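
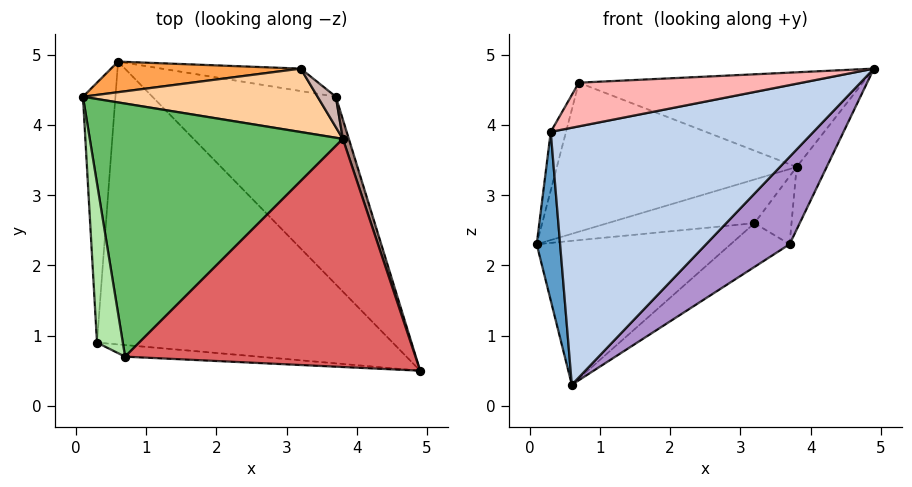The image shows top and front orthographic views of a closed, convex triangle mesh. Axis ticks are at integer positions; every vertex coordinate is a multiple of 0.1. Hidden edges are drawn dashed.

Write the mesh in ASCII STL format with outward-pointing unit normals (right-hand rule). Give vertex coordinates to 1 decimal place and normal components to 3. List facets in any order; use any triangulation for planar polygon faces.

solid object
 facet normal -0.942 -0.182 -0.281
  outer loop
   vertex 0.3 0.9 3.9
   vertex 0.1 4.4 2.3
   vertex 0.6 4.9 0.3
  endloop
 endfacet
 facet normal 0.086 -0.670 -0.737
  outer loop
   vertex 0.3 0.9 3.9
   vertex 0.6 4.9 0.3
   vertex 4.9 0.5 4.8
  endloop
 endfacet
 facet normal -0.145 0.968 0.206
  outer loop
   vertex 3.2 4.8 2.6
   vertex 0.6 4.9 0.3
   vertex 0.1 4.4 2.3
  endloop
 endfacet
 facet normal -0.151 0.561 0.814
  outer loop
   vertex 3.2 4.8 2.6
   vertex 0.1 4.4 2.3
   vertex 3.8 3.8 3.4
  endloop
 endfacet
 facet normal -0.171 0.500 0.849
  outer loop
   vertex 0.7 0.7 4.6
   vertex 3.8 3.8 3.4
   vertex 0.1 4.4 2.3
  endloop
 endfacet
 facet normal -0.827 0.194 0.528
  outer loop
   vertex 0.7 0.7 4.6
   vertex 0.1 4.4 2.3
   vertex 0.3 0.9 3.9
  endloop
 endfacet
 facet normal -0.026 0.383 0.923
  outer loop
   vertex 0.7 0.7 4.6
   vertex 4.9 0.5 4.8
   vertex 3.8 3.8 3.4
  endloop
 endfacet
 facet normal -0.034 -0.966 -0.257
  outer loop
   vertex 0.7 0.7 4.6
   vertex 0.3 0.9 3.9
   vertex 4.9 0.5 4.8
  endloop
 endfacet
 facet normal 0.459 -0.375 -0.805
  outer loop
   vertex 3.7 4.4 2.3
   vertex 4.9 0.5 4.8
   vertex 0.6 4.9 0.3
  endloop
 endfacet
 facet normal 0.401 0.815 -0.418
  outer loop
   vertex 3.7 4.4 2.3
   vertex 0.6 4.9 0.3
   vertex 3.2 4.8 2.6
  endloop
 endfacet
 facet normal 0.928 0.356 0.110
  outer loop
   vertex 3.7 4.4 2.3
   vertex 3.8 3.8 3.4
   vertex 4.9 0.5 4.8
  endloop
 endfacet
 facet normal 0.698 0.653 0.293
  outer loop
   vertex 3.7 4.4 2.3
   vertex 3.2 4.8 2.6
   vertex 3.8 3.8 3.4
  endloop
 endfacet
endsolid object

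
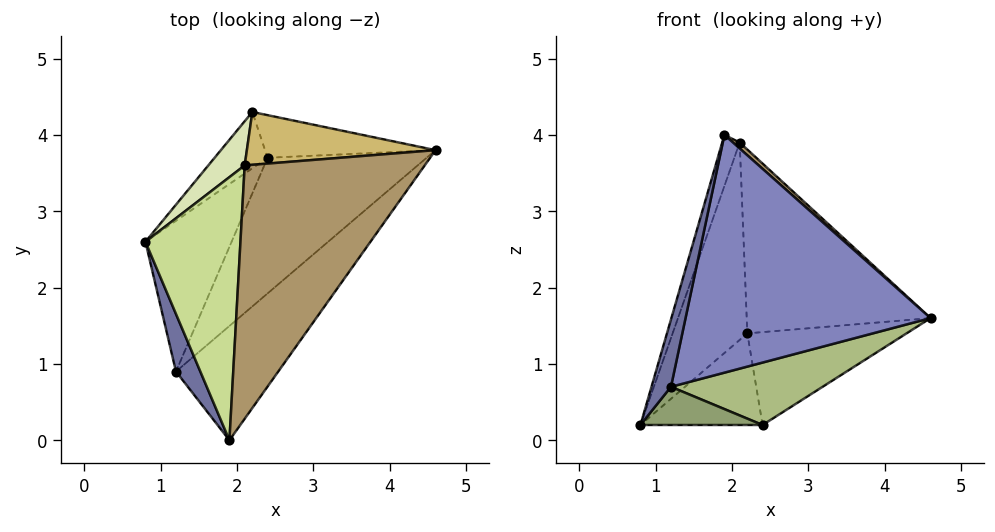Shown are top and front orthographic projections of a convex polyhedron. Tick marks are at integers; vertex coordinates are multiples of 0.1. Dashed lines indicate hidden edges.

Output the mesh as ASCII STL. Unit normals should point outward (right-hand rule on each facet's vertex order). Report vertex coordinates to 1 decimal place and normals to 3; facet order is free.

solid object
 facet normal -0.971 -0.182 0.156
  outer loop
   vertex 1.2 0.9 0.7
   vertex 1.9 0.0 4.0
   vertex 0.8 2.6 0.2
  endloop
 endfacet
 facet normal 0.662 -0.675 -0.325
  outer loop
   vertex 1.2 0.9 0.7
   vertex 4.6 3.8 1.6
   vertex 1.9 0.0 4.0
  endloop
 endfacet
 facet normal -0.505 0.735 -0.452
  outer loop
   vertex 2.4 3.7 0.2
   vertex 0.8 2.6 0.2
   vertex 2.2 4.3 1.4
  endloop
 endfacet
 facet normal 0.219 0.887 -0.407
  outer loop
   vertex 2.4 3.7 0.2
   vertex 2.2 4.3 1.4
   vertex 4.6 3.8 1.6
  endloop
 endfacet
 facet normal 0.166 -0.242 -0.956
  outer loop
   vertex 2.4 3.7 0.2
   vertex 1.2 0.9 0.7
   vertex 0.8 2.6 0.2
  endloop
 endfacet
 facet normal 0.513 -0.359 -0.780
  outer loop
   vertex 2.4 3.7 0.2
   vertex 4.6 3.8 1.6
   vertex 1.2 0.9 0.7
  endloop
 endfacet
 facet normal -0.947 0.061 0.316
  outer loop
   vertex 2.1 3.6 3.9
   vertex 0.8 2.6 0.2
   vertex 1.9 0.0 4.0
  endloop
 endfacet
 facet normal -0.808 0.575 0.129
  outer loop
   vertex 2.1 3.6 3.9
   vertex 2.2 4.3 1.4
   vertex 0.8 2.6 0.2
  endloop
 endfacet
 facet normal 0.678 -0.017 0.735
  outer loop
   vertex 2.1 3.6 3.9
   vertex 1.9 0.0 4.0
   vertex 4.6 3.8 1.6
  endloop
 endfacet
 facet normal 0.174 0.946 0.272
  outer loop
   vertex 2.1 3.6 3.9
   vertex 4.6 3.8 1.6
   vertex 2.2 4.3 1.4
  endloop
 endfacet
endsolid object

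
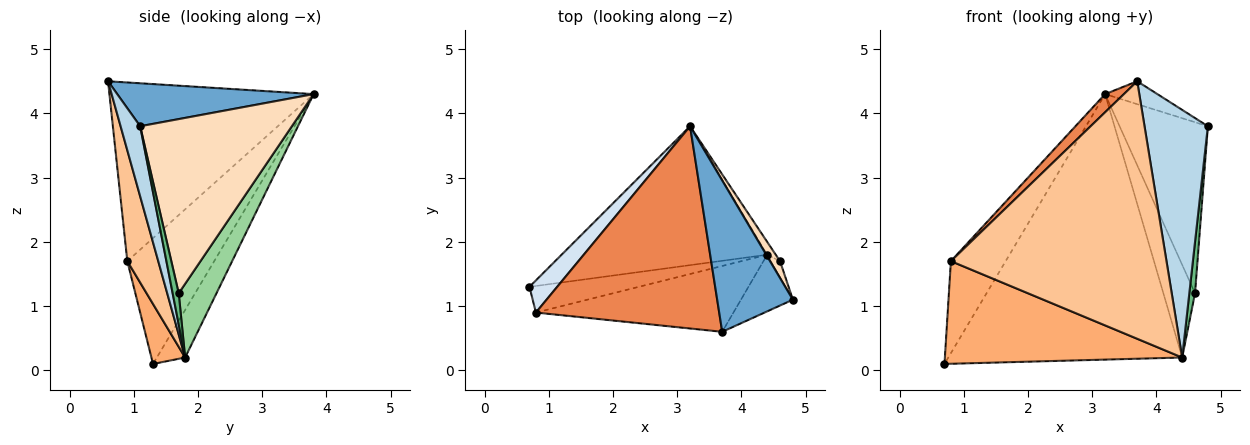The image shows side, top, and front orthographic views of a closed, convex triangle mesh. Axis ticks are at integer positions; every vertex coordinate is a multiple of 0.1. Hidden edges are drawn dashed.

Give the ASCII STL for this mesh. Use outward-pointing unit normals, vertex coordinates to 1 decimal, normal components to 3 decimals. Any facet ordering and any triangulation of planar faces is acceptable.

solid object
 facet normal 0.489 0.130 0.862
  outer loop
   vertex 3.7 0.6 4.5
   vertex 4.8 1.1 3.8
   vertex 3.2 3.8 4.3
  endloop
 endfacet
 facet normal -0.107 0.881 -0.461
  outer loop
   vertex 4.4 1.8 0.2
   vertex 0.7 1.3 0.1
   vertex 3.2 3.8 4.3
  endloop
 endfacet
 facet normal 0.288 -0.933 -0.214
  outer loop
   vertex 4.4 1.8 0.2
   vertex 4.8 1.1 3.8
   vertex 3.7 0.6 4.5
  endloop
 endfacet
 facet normal -0.832 0.524 0.183
  outer loop
   vertex 0.8 0.9 1.7
   vertex 3.2 3.8 4.3
   vertex 0.7 1.3 0.1
  endloop
 endfacet
 facet normal -0.697 -0.064 0.715
  outer loop
   vertex 0.8 0.9 1.7
   vertex 3.7 0.6 4.5
   vertex 3.2 3.8 4.3
  endloop
 endfacet
 facet normal 0.136 -0.959 -0.248
  outer loop
   vertex 0.8 0.9 1.7
   vertex 0.7 1.3 0.1
   vertex 4.4 1.8 0.2
  endloop
 endfacet
 facet normal 0.138 -0.960 -0.245
  outer loop
   vertex 0.8 0.9 1.7
   vertex 4.4 1.8 0.2
   vertex 3.7 0.6 4.5
  endloop
 endfacet
 facet normal 0.863 0.502 0.050
  outer loop
   vertex 4.6 1.7 1.2
   vertex 3.2 3.8 4.3
   vertex 4.8 1.1 3.8
  endloop
 endfacet
 facet normal 0.712 -0.670 -0.209
  outer loop
   vertex 4.6 1.7 1.2
   vertex 4.8 1.1 3.8
   vertex 4.4 1.8 0.2
  endloop
 endfacet
 facet normal 0.763 0.640 -0.089
  outer loop
   vertex 4.6 1.7 1.2
   vertex 4.4 1.8 0.2
   vertex 3.2 3.8 4.3
  endloop
 endfacet
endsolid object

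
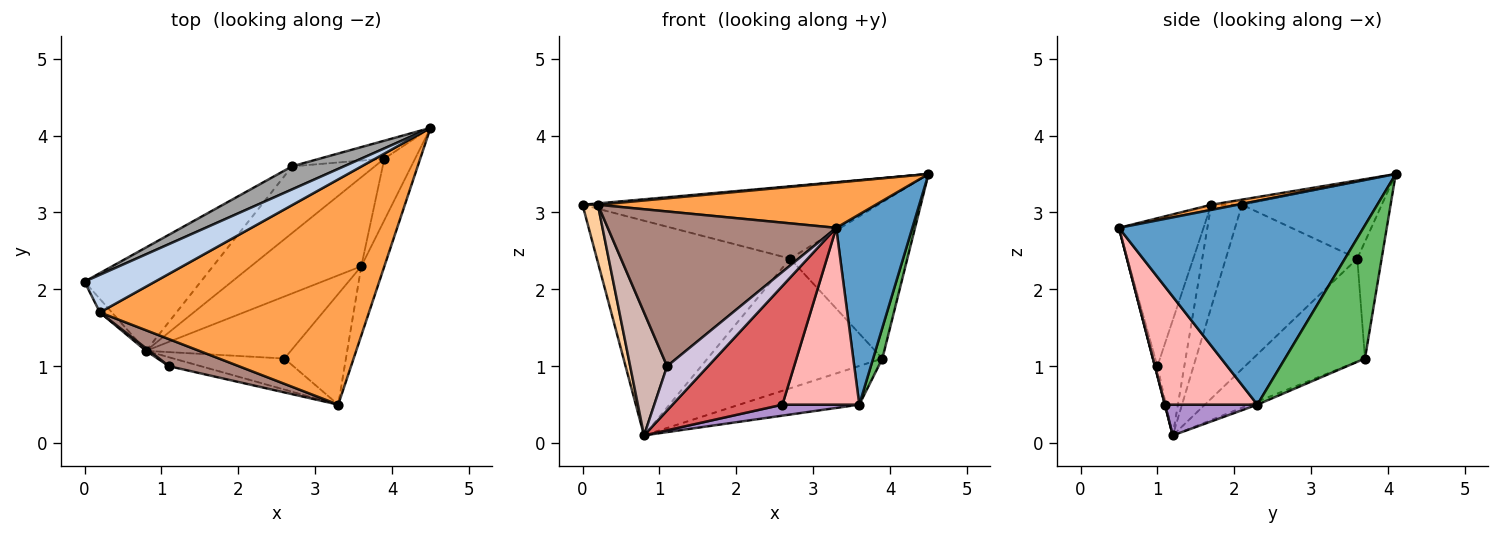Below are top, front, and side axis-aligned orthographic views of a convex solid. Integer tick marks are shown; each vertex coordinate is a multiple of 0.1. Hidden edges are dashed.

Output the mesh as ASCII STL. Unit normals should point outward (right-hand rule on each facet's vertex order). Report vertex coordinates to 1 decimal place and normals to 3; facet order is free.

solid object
 facet normal 0.949 -0.296 -0.107
  outer loop
   vertex 3.6 2.3 0.5
   vertex 4.5 4.1 3.5
   vertex 3.3 0.5 2.8
  endloop
 endfacet
 facet normal -0.072 -0.036 0.997
  outer loop
   vertex 0.2 1.7 3.1
   vertex 4.5 4.1 3.5
   vertex 0.0 2.1 3.1
  endloop
 endfacet
 facet normal 0.019 -0.197 0.980
  outer loop
   vertex 0.2 1.7 3.1
   vertex 3.3 0.5 2.8
   vertex 4.5 4.1 3.5
  endloop
 endfacet
 facet normal -0.890 -0.445 -0.104
  outer loop
   vertex 0.2 1.7 3.1
   vertex 0.0 2.1 3.1
   vertex 0.8 1.2 0.1
  endloop
 endfacet
 facet normal 0.968 -0.112 -0.223
  outer loop
   vertex 3.9 3.7 1.1
   vertex 4.5 4.1 3.5
   vertex 3.6 2.3 0.5
  endloop
 endfacet
 facet normal -0.026 0.398 -0.917
  outer loop
   vertex 3.9 3.7 1.1
   vertex 3.6 2.3 0.5
   vertex 0.8 1.2 0.1
  endloop
 endfacet
 facet normal 0.003 -0.967 -0.253
  outer loop
   vertex 2.6 1.1 0.5
   vertex 3.3 0.5 2.8
   vertex 0.8 1.2 0.1
  endloop
 endfacet
 facet normal 0.713 -0.594 -0.372
  outer loop
   vertex 2.6 1.1 0.5
   vertex 3.6 2.3 0.5
   vertex 3.3 0.5 2.8
  endloop
 endfacet
 facet normal 0.205 -0.171 -0.964
  outer loop
   vertex 2.6 1.1 0.5
   vertex 0.8 1.2 0.1
   vertex 3.6 2.3 0.5
  endloop
 endfacet
 facet normal -0.061 -0.978 -0.197
  outer loop
   vertex 1.1 1.0 1.0
   vertex 0.8 1.2 0.1
   vertex 3.3 0.5 2.8
  endloop
 endfacet
 facet normal -0.343 -0.925 0.162
  outer loop
   vertex 1.1 1.0 1.0
   vertex 3.3 0.5 2.8
   vertex 0.2 1.7 3.1
  endloop
 endfacet
 facet normal -0.589 -0.808 0.017
  outer loop
   vertex 1.1 1.0 1.0
   vertex 0.2 1.7 3.1
   vertex 0.8 1.2 0.1
  endloop
 endfacet
 facet normal -0.523 0.768 -0.370
  outer loop
   vertex 2.7 3.6 2.4
   vertex 0.8 1.2 0.1
   vertex 0.0 2.1 3.1
  endloop
 endfacet
 facet normal -0.495 0.773 -0.397
  outer loop
   vertex 2.7 3.6 2.4
   vertex 3.9 3.7 1.1
   vertex 0.8 1.2 0.1
  endloop
 endfacet
 facet normal -0.411 0.869 0.277
  outer loop
   vertex 2.7 3.6 2.4
   vertex 0.0 2.1 3.1
   vertex 4.5 4.1 3.5
  endloop
 endfacet
 facet normal -0.202 0.973 -0.112
  outer loop
   vertex 2.7 3.6 2.4
   vertex 4.5 4.1 3.5
   vertex 3.9 3.7 1.1
  endloop
 endfacet
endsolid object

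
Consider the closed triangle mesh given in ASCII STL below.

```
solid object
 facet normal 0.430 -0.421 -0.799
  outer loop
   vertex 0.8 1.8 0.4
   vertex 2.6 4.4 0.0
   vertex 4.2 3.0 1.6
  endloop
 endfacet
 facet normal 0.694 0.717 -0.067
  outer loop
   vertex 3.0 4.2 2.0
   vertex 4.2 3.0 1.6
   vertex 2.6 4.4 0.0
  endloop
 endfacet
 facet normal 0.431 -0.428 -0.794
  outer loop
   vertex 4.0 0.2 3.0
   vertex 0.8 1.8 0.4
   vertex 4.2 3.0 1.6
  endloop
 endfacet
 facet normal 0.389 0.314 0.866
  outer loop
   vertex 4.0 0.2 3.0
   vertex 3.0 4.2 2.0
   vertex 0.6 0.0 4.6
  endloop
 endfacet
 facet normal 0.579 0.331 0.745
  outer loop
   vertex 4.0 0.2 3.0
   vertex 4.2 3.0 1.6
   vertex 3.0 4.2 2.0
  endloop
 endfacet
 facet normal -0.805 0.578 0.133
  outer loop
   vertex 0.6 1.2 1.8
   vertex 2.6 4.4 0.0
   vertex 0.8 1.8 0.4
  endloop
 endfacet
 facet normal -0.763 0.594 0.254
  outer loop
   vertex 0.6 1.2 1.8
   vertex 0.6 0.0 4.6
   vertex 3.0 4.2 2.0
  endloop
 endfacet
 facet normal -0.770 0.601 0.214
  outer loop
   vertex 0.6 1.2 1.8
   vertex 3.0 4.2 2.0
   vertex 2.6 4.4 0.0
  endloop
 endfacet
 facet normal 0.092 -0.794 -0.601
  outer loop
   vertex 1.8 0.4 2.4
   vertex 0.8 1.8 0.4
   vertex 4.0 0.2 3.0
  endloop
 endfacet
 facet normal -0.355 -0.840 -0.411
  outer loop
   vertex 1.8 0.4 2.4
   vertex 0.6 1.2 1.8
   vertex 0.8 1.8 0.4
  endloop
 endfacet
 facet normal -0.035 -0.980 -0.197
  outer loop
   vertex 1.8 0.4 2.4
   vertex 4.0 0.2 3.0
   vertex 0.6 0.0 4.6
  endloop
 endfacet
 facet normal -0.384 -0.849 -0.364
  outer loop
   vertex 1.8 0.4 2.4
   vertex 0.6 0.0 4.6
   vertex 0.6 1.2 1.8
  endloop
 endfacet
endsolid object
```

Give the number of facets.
12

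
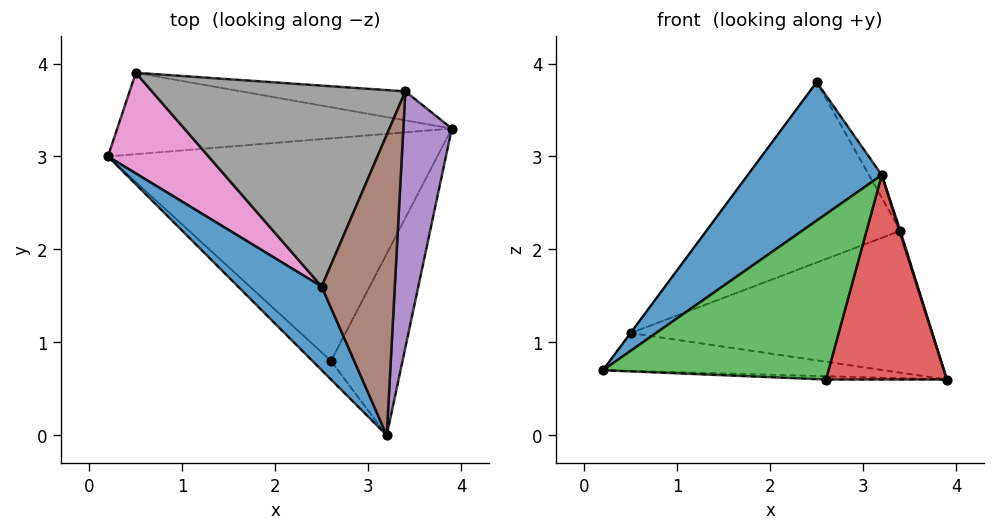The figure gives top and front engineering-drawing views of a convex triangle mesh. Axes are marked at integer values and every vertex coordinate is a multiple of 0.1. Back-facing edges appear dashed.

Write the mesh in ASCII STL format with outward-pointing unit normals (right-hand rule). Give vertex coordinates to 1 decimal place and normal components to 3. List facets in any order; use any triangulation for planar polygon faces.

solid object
 facet normal -0.773 -0.543 0.328
  outer loop
   vertex 2.5 1.6 3.8
   vertex 0.2 3.0 0.7
   vertex 3.2 0.0 2.8
  endloop
 endfacet
 facet normal -0.028 0.015 -0.999
  outer loop
   vertex 2.6 0.8 0.6
   vertex 0.2 3.0 0.7
   vertex 3.9 3.3 0.6
  endloop
 endfacet
 facet normal -0.675 -0.733 -0.082
  outer loop
   vertex 2.6 0.8 0.6
   vertex 3.2 0.0 2.8
   vertex 0.2 3.0 0.7
  endloop
 endfacet
 facet normal 0.821 -0.427 -0.379
  outer loop
   vertex 2.6 0.8 0.6
   vertex 3.9 3.3 0.6
   vertex 3.2 0.0 2.8
  endloop
 endfacet
 facet normal 0.954 -0.003 0.299
  outer loop
   vertex 3.4 3.7 2.2
   vertex 3.2 0.0 2.8
   vertex 3.9 3.3 0.6
  endloop
 endfacet
 facet normal 0.848 0.040 0.529
  outer loop
   vertex 3.4 3.7 2.2
   vertex 2.5 1.6 3.8
   vertex 3.2 0.0 2.8
  endloop
 endfacet
 facet normal -0.803 0.002 0.597
  outer loop
   vertex 0.5 3.9 1.1
   vertex 0.2 3.0 0.7
   vertex 2.5 1.6 3.8
  endloop
 endfacet
 facet normal -0.230 0.650 0.724
  outer loop
   vertex 0.5 3.9 1.1
   vertex 2.5 1.6 3.8
   vertex 3.4 3.7 2.2
  endloop
 endfacet
 facet normal -0.059 0.422 -0.905
  outer loop
   vertex 0.5 3.9 1.1
   vertex 3.9 3.3 0.6
   vertex 0.2 3.0 0.7
  endloop
 endfacet
 facet normal 0.142 0.970 -0.198
  outer loop
   vertex 0.5 3.9 1.1
   vertex 3.4 3.7 2.2
   vertex 3.9 3.3 0.6
  endloop
 endfacet
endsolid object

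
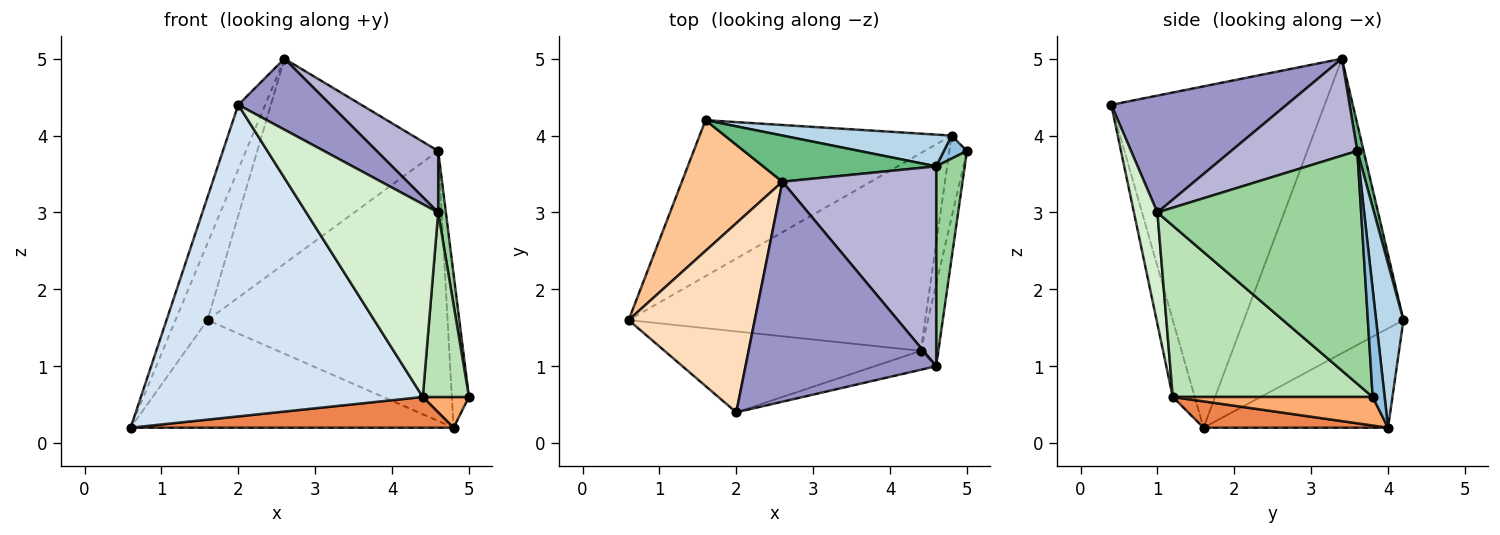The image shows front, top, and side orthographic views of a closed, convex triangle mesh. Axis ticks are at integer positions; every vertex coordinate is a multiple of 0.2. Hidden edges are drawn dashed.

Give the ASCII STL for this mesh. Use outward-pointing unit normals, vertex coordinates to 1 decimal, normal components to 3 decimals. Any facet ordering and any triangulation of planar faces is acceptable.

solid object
 facet normal -0.309 0.540 -0.783
  outer loop
   vertex 4.8 4.0 0.2
   vertex 0.6 1.6 0.2
   vertex 1.6 4.2 1.6
  endloop
 endfacet
 facet normal 0.569 0.813 0.122
  outer loop
   vertex 4.8 4.0 0.2
   vertex 4.6 3.6 3.8
   vertex 5.0 3.8 0.6
  endloop
 endfacet
 facet normal 0.112 0.987 0.116
  outer loop
   vertex 4.8 4.0 0.2
   vertex 1.6 4.2 1.6
   vertex 4.6 3.6 3.8
  endloop
 endfacet
 facet normal -0.075 -0.965 -0.251
  outer loop
   vertex 4.4 1.2 0.6
   vertex 2.0 0.4 4.4
   vertex 0.6 1.6 0.2
  endloop
 endfacet
 facet normal 0.087 -0.153 -0.984
  outer loop
   vertex 4.4 1.2 0.6
   vertex 0.6 1.6 0.2
   vertex 4.8 4.0 0.2
  endloop
 endfacet
 facet normal 0.836 -0.193 -0.514
  outer loop
   vertex 4.4 1.2 0.6
   vertex 4.8 4.0 0.2
   vertex 5.0 3.8 0.6
  endloop
 endfacet
 facet normal -0.930 0.187 0.317
  outer loop
   vertex 2.6 3.4 5.0
   vertex 1.6 4.2 1.6
   vertex 0.6 1.6 0.2
  endloop
 endfacet
 facet normal -0.932 0.117 0.344
  outer loop
   vertex 2.6 3.4 5.0
   vertex 0.6 1.6 0.2
   vertex 2.0 0.4 4.4
  endloop
 endfacet
 facet normal 0.034 0.975 0.219
  outer loop
   vertex 2.6 3.4 5.0
   vertex 4.6 3.6 3.8
   vertex 1.6 4.2 1.6
  endloop
 endfacet
 facet normal 0.992 -0.037 0.122
  outer loop
   vertex 4.6 1.0 3.0
   vertex 5.0 3.8 0.6
   vertex 4.6 3.6 3.8
  endloop
 endfacet
 facet normal 0.970 -0.224 -0.099
  outer loop
   vertex 4.6 1.0 3.0
   vertex 4.4 1.2 0.6
   vertex 5.0 3.8 0.6
  endloop
 endfacet
 facet normal 0.174 -0.980 -0.096
  outer loop
   vertex 4.6 1.0 3.0
   vertex 2.0 0.4 4.4
   vertex 4.4 1.2 0.6
  endloop
 endfacet
 facet normal 0.504 -0.265 0.822
  outer loop
   vertex 4.6 1.0 3.0
   vertex 2.6 3.4 5.0
   vertex 2.0 0.4 4.4
  endloop
 endfacet
 facet normal 0.516 -0.252 0.819
  outer loop
   vertex 4.6 1.0 3.0
   vertex 4.6 3.6 3.8
   vertex 2.6 3.4 5.0
  endloop
 endfacet
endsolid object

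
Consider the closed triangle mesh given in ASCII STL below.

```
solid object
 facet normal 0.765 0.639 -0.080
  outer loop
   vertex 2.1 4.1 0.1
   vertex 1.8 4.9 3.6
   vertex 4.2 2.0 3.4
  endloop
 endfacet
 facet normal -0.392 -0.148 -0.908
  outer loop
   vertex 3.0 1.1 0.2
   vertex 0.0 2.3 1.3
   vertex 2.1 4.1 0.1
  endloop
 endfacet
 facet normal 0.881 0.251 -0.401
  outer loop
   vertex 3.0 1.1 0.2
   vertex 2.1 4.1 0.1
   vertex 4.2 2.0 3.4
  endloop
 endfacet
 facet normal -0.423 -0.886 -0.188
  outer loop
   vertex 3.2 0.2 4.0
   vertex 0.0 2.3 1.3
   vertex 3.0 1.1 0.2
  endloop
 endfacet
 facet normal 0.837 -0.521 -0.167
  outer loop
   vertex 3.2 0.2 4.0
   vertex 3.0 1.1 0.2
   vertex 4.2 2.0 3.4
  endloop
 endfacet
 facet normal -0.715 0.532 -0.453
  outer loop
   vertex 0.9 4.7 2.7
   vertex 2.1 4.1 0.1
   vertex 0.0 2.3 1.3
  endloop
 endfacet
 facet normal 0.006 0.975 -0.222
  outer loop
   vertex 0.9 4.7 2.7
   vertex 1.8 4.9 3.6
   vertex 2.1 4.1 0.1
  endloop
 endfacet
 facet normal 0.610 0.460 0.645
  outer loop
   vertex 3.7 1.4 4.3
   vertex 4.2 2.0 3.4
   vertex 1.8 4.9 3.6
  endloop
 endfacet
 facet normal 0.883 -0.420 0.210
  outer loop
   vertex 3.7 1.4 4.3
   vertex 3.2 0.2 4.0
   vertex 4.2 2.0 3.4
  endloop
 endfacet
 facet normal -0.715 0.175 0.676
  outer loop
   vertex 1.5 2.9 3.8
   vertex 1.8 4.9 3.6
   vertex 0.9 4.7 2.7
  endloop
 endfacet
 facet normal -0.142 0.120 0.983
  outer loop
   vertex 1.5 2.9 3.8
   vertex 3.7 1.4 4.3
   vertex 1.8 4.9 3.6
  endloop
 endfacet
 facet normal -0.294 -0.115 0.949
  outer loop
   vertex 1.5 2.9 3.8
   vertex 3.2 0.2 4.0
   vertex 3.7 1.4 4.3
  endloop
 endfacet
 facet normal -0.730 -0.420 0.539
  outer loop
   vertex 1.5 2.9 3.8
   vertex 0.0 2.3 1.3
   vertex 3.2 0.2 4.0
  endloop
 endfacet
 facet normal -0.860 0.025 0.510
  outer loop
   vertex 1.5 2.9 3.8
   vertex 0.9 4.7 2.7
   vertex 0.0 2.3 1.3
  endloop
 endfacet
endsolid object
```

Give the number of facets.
14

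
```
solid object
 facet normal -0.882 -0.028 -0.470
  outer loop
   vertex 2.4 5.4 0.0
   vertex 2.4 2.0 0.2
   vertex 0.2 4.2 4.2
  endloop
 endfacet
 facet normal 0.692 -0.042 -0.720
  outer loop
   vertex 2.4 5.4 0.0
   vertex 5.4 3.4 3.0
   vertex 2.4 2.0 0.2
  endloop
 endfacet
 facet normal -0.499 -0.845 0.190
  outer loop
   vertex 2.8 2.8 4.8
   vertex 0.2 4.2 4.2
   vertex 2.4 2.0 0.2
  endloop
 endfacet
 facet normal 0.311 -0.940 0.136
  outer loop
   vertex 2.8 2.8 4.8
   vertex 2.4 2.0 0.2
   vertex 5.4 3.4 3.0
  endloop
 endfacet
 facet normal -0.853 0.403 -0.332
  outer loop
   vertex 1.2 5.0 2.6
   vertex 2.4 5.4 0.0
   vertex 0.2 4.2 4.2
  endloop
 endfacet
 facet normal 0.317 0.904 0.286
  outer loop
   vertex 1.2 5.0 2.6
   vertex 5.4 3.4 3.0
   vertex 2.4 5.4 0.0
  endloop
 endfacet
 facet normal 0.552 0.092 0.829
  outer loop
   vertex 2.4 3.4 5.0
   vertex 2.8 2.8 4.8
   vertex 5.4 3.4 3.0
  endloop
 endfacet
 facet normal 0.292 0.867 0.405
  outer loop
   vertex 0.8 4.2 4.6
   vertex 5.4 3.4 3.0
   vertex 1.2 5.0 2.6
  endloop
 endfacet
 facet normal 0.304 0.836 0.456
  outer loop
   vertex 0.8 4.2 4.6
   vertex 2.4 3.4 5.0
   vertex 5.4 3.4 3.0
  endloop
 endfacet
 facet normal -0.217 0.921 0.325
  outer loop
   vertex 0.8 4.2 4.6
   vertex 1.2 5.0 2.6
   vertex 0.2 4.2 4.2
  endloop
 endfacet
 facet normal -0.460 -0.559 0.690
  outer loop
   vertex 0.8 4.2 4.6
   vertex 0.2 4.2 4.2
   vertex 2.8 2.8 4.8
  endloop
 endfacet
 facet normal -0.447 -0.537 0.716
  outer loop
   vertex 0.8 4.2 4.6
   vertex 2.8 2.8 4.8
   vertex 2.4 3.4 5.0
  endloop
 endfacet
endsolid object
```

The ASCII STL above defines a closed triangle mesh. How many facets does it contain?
12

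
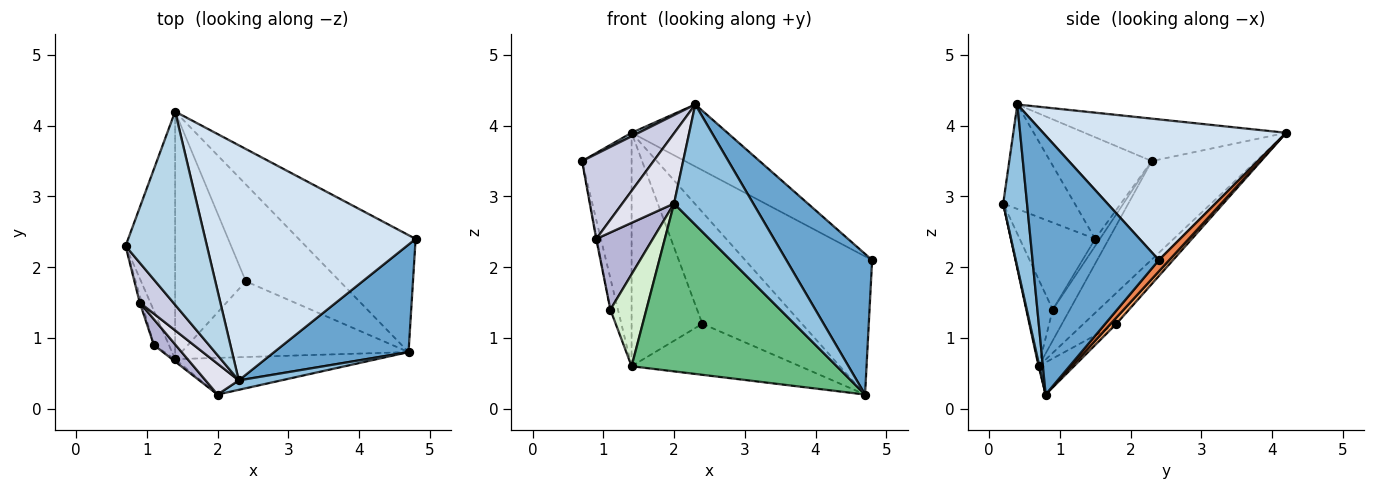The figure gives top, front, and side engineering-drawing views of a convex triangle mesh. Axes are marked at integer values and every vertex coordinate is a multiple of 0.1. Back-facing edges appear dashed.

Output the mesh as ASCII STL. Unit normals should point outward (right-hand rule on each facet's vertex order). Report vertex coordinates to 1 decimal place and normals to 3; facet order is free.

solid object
 facet normal 0.760 -0.516 0.395
  outer loop
   vertex 2.3 0.4 4.3
   vertex 4.7 0.8 0.2
   vertex 4.8 2.4 2.1
  endloop
 endfacet
 facet normal 0.287 -0.955 0.075
  outer loop
   vertex 2.3 0.4 4.3
   vertex 2.0 0.2 2.9
   vertex 4.7 0.8 0.2
  endloop
 endfacet
 facet normal -0.463 -0.016 0.886
  outer loop
   vertex 1.4 4.2 3.9
   vertex 0.7 2.3 3.5
   vertex 2.3 0.4 4.3
  endloop
 endfacet
 facet normal 0.543 0.214 0.812
  outer loop
   vertex 1.4 4.2 3.9
   vertex 2.3 0.4 4.3
   vertex 4.8 2.4 2.1
  endloop
 endfacet
 facet normal 0.062 0.762 -0.645
  outer loop
   vertex 1.4 4.2 3.9
   vertex 4.8 2.4 2.1
   vertex 4.7 0.8 0.2
  endloop
 endfacet
 facet normal 0.043 0.755 -0.655
  outer loop
   vertex 1.4 4.2 3.9
   vertex 4.7 0.8 0.2
   vertex 2.4 1.8 1.2
  endloop
 endfacet
 facet normal -0.823 0.390 -0.414
  outer loop
   vertex 1.4 0.7 0.6
   vertex 0.7 2.3 3.5
   vertex 1.4 4.2 3.9
  endloop
 endfacet
 facet normal -0.303 0.654 -0.693
  outer loop
   vertex 1.4 0.7 0.6
   vertex 1.4 4.2 3.9
   vertex 2.4 1.8 1.2
  endloop
 endfacet
 facet normal 0.004 -0.977 -0.213
  outer loop
   vertex 1.4 0.7 0.6
   vertex 4.7 0.8 0.2
   vertex 2.0 0.2 2.9
  endloop
 endfacet
 facet normal -0.117 0.555 -0.823
  outer loop
   vertex 1.4 0.7 0.6
   vertex 2.4 1.8 1.2
   vertex 4.7 0.8 0.2
  endloop
 endfacet
 facet normal -0.836 0.370 -0.406
  outer loop
   vertex 1.1 0.9 1.4
   vertex 0.7 2.3 3.5
   vertex 1.4 0.7 0.6
  endloop
 endfacet
 facet normal -0.592 -0.806 -0.021
  outer loop
   vertex 1.1 0.9 1.4
   vertex 1.4 0.7 0.6
   vertex 2.0 0.2 2.9
  endloop
 endfacet
 facet normal -0.953 0.136 -0.272
  outer loop
   vertex 0.9 1.5 2.4
   vertex 0.7 2.3 3.5
   vertex 1.1 0.9 1.4
  endloop
 endfacet
 facet normal -0.784 -0.588 0.196
  outer loop
   vertex 0.9 1.5 2.4
   vertex 1.1 0.9 1.4
   vertex 2.0 0.2 2.9
  endloop
 endfacet
 facet normal -0.790 -0.555 0.260
  outer loop
   vertex 0.9 1.5 2.4
   vertex 2.3 0.4 4.3
   vertex 0.7 2.3 3.5
  endloop
 endfacet
 facet normal -0.784 -0.568 0.249
  outer loop
   vertex 0.9 1.5 2.4
   vertex 2.0 0.2 2.9
   vertex 2.3 0.4 4.3
  endloop
 endfacet
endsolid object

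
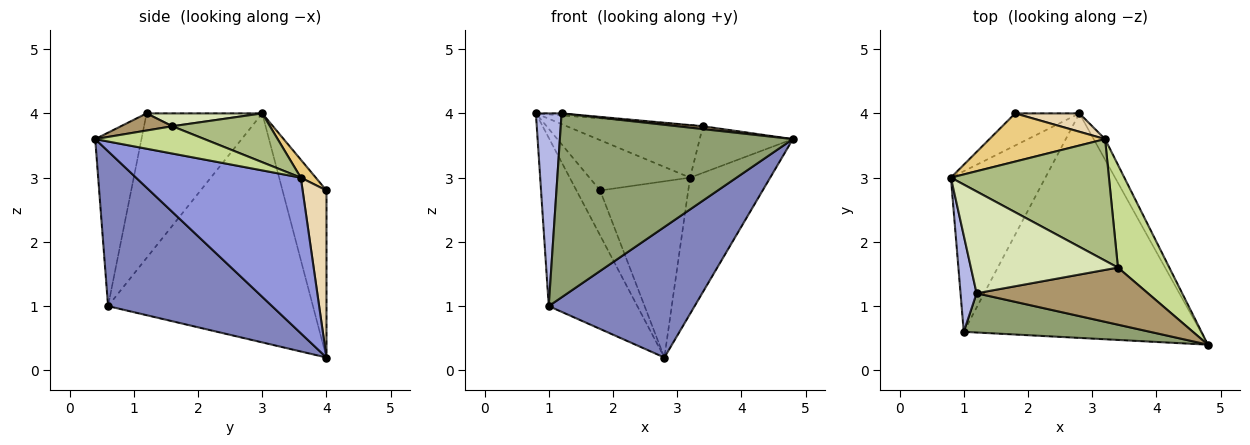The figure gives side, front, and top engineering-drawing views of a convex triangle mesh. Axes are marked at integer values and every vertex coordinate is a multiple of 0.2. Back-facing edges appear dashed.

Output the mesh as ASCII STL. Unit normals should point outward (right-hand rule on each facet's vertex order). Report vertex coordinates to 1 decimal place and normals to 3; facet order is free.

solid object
 facet normal -0.858 0.371 -0.354
  outer loop
   vertex 1.0 0.6 1.0
   vertex 0.8 3.0 4.0
   vertex 2.8 4.0 0.2
  endloop
 endfacet
 facet normal 0.492 -0.438 -0.753
  outer loop
   vertex 1.0 0.6 1.0
   vertex 2.8 4.0 0.2
   vertex 4.8 0.4 3.6
  endloop
 endfacet
 facet normal 0.897 0.436 -0.066
  outer loop
   vertex 3.2 3.6 3.0
   vertex 4.8 0.4 3.6
   vertex 2.8 4.0 0.2
  endloop
 endfacet
 facet normal -0.970 -0.216 0.108
  outer loop
   vertex 1.2 1.2 4.0
   vertex 0.8 3.0 4.0
   vertex 1.0 0.6 1.0
  endloop
 endfacet
 facet normal -0.191 -0.960 0.205
  outer loop
   vertex 1.2 1.2 4.0
   vertex 1.0 0.6 1.0
   vertex 4.8 0.4 3.6
  endloop
 endfacet
 facet normal 0.273 0.381 0.883
  outer loop
   vertex 3.4 1.6 3.8
   vertex 3.2 3.6 3.0
   vertex 0.8 3.0 4.0
  endloop
 endfacet
 facet normal 0.436 0.372 0.820
  outer loop
   vertex 3.4 1.6 3.8
   vertex 4.8 0.4 3.6
   vertex 3.2 3.6 3.0
  endloop
 endfacet
 facet normal 0.087 0.019 0.996
  outer loop
   vertex 3.4 1.6 3.8
   vertex 0.8 3.0 4.0
   vertex 1.2 1.2 4.0
  endloop
 endfacet
 facet normal 0.099 -0.050 0.994
  outer loop
   vertex 3.4 1.6 3.8
   vertex 1.2 1.2 4.0
   vertex 4.8 0.4 3.6
  endloop
 endfacet
 facet normal -0.834 0.449 -0.321
  outer loop
   vertex 1.8 4.0 2.8
   vertex 2.8 4.0 0.2
   vertex 0.8 3.0 4.0
  endloop
 endfacet
 facet normal 0.107 0.718 0.688
  outer loop
   vertex 1.8 4.0 2.8
   vertex 0.8 3.0 4.0
   vertex 3.2 3.6 3.0
  endloop
 endfacet
 facet normal 0.260 0.960 0.100
  outer loop
   vertex 1.8 4.0 2.8
   vertex 3.2 3.6 3.0
   vertex 2.8 4.0 0.2
  endloop
 endfacet
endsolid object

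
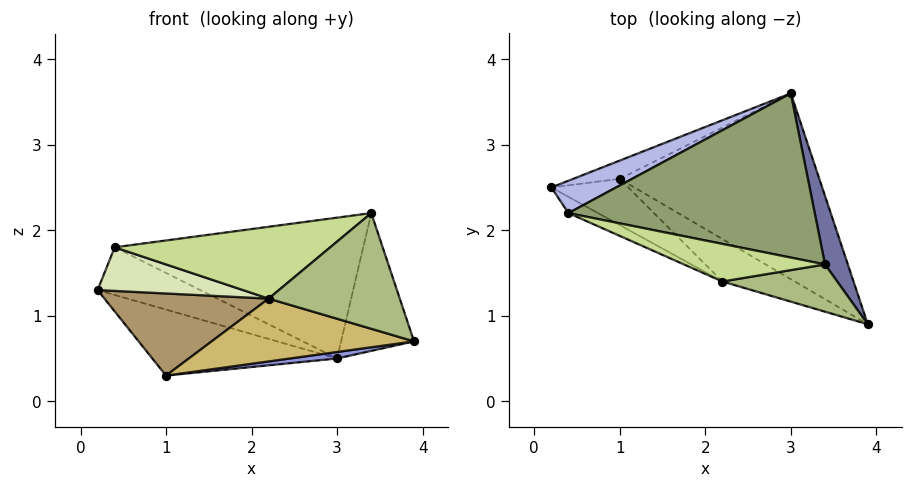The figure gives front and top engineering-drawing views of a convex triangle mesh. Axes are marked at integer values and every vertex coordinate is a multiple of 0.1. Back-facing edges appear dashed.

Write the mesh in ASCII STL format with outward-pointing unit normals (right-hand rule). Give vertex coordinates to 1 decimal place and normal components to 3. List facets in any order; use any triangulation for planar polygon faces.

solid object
 facet normal 0.933 0.323 0.160
  outer loop
   vertex 3.4 1.6 2.2
   vertex 3.9 0.9 0.7
   vertex 3.0 3.6 0.5
  endloop
 endfacet
 facet normal -0.414 0.877 -0.244
  outer loop
   vertex 1.0 2.6 0.3
   vertex 0.2 2.5 1.3
   vertex 3.0 3.6 0.5
  endloop
 endfacet
 facet normal 0.117 -0.035 -0.993
  outer loop
   vertex 1.0 2.6 0.3
   vertex 3.0 3.6 0.5
   vertex 3.9 0.9 0.7
  endloop
 endfacet
 facet normal -0.162 0.816 0.555
  outer loop
   vertex 0.4 2.2 1.8
   vertex 3.0 3.6 0.5
   vertex 0.2 2.5 1.3
  endloop
 endfacet
 facet normal 0.029 0.651 0.759
  outer loop
   vertex 0.4 2.2 1.8
   vertex 3.4 1.6 2.2
   vertex 3.0 3.6 0.5
  endloop
 endfacet
 facet normal -0.159 -0.914 0.374
  outer loop
   vertex 2.2 1.4 1.2
   vertex 3.9 0.9 0.7
   vertex 3.4 1.6 2.2
  endloop
 endfacet
 facet normal -0.232 -0.862 0.451
  outer loop
   vertex 2.2 1.4 1.2
   vertex 3.4 1.6 2.2
   vertex 0.4 2.2 1.8
  endloop
 endfacet
 facet normal -0.470 -0.827 -0.308
  outer loop
   vertex 2.2 1.4 1.2
   vertex 0.4 2.2 1.8
   vertex 0.2 2.5 1.3
  endloop
 endfacet
 facet normal -0.450 -0.778 -0.438
  outer loop
   vertex 2.2 1.4 1.2
   vertex 0.2 2.5 1.3
   vertex 1.0 2.6 0.3
  endloop
 endfacet
 facet normal -0.378 -0.767 -0.519
  outer loop
   vertex 2.2 1.4 1.2
   vertex 1.0 2.6 0.3
   vertex 3.9 0.9 0.7
  endloop
 endfacet
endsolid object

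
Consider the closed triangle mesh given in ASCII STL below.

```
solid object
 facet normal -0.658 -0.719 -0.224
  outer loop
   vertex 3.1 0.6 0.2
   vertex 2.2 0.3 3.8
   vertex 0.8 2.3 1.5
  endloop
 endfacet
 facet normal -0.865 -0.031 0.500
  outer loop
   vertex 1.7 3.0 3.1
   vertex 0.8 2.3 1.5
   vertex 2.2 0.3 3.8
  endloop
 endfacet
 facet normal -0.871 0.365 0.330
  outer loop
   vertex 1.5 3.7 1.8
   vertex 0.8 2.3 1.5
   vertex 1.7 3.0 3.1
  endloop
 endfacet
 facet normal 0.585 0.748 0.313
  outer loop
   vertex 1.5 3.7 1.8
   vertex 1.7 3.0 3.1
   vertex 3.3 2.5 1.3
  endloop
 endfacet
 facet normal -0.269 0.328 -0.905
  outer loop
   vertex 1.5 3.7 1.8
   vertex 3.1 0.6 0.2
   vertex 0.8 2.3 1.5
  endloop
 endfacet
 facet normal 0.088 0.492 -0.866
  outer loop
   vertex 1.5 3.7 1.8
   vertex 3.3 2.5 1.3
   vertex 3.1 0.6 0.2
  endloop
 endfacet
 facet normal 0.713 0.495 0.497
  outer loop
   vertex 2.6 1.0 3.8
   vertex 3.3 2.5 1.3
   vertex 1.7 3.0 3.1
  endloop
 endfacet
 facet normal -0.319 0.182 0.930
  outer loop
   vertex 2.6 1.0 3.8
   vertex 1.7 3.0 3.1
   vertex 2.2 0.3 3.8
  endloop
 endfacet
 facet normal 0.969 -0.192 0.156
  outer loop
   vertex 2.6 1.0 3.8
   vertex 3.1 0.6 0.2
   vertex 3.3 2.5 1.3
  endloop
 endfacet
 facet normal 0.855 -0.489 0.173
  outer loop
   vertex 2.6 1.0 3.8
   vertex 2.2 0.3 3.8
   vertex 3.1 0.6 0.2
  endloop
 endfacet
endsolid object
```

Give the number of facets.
10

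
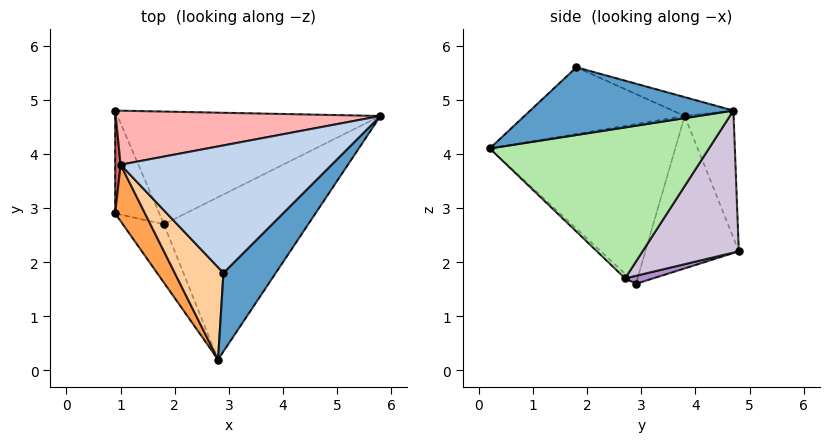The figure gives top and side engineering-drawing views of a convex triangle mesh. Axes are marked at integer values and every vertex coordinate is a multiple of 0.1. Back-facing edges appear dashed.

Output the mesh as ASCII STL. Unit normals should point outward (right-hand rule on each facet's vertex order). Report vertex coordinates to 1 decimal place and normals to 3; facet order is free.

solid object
 facet normal 0.672 -0.529 0.519
  outer loop
   vertex 2.9 1.8 5.6
   vertex 2.8 0.2 4.1
   vertex 5.8 4.7 4.8
  endloop
 endfacet
 facet normal -0.084 0.342 0.936
  outer loop
   vertex 1.0 3.8 4.7
   vertex 2.9 1.8 5.6
   vertex 5.8 4.7 4.8
  endloop
 endfacet
 facet normal -0.871 -0.463 0.162
  outer loop
   vertex 1.0 3.8 4.7
   vertex 0.9 2.9 1.6
   vertex 2.8 0.2 4.1
  endloop
 endfacet
 facet normal -0.722 -0.449 0.527
  outer loop
   vertex 1.0 3.8 4.7
   vertex 2.8 0.2 4.1
   vertex 2.9 1.8 5.6
  endloop
 endfacet
 facet normal -0.079 -0.707 -0.703
  outer loop
   vertex 1.8 2.7 1.7
   vertex 2.8 0.2 4.1
   vertex 0.9 2.9 1.6
  endloop
 endfacet
 facet normal 0.677 -0.351 -0.647
  outer loop
   vertex 1.8 2.7 1.7
   vertex 5.8 4.7 4.8
   vertex 2.8 0.2 4.1
  endloop
 endfacet
 facet normal -0.999 -0.011 0.035
  outer loop
   vertex 0.9 4.8 2.2
   vertex 0.9 2.9 1.6
   vertex 1.0 3.8 4.7
  endloop
 endfacet
 facet normal -0.179 0.911 0.372
  outer loop
   vertex 0.9 4.8 2.2
   vertex 1.0 3.8 4.7
   vertex 5.8 4.7 4.8
  endloop
 endfacet
 facet normal 0.170 0.297 -0.940
  outer loop
   vertex 0.9 4.8 2.2
   vertex 1.8 2.7 1.7
   vertex 0.9 2.9 1.6
  endloop
 endfacet
 facet normal 0.439 0.382 -0.813
  outer loop
   vertex 0.9 4.8 2.2
   vertex 5.8 4.7 4.8
   vertex 1.8 2.7 1.7
  endloop
 endfacet
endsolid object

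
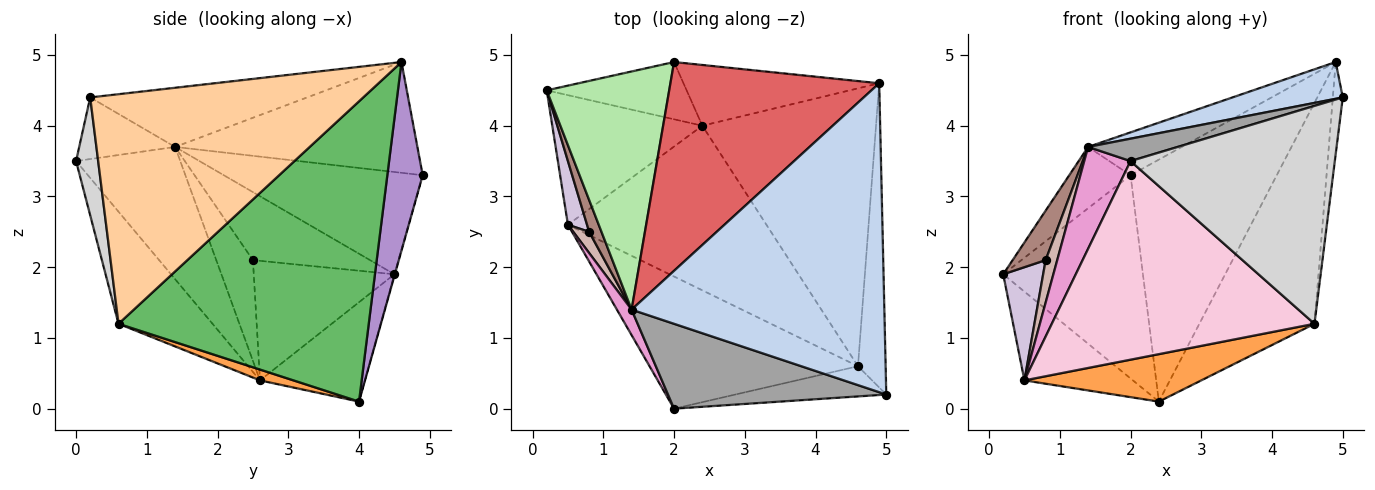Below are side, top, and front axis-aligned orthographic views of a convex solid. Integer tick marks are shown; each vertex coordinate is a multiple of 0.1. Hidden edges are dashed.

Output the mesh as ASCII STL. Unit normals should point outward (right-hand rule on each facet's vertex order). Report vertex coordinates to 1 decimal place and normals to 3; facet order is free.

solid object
 facet normal -0.480 0.496 -0.724
  outer loop
   vertex 0.5 2.6 0.4
   vertex 0.2 4.5 1.9
   vertex 2.4 4.0 0.1
  endloop
 endfacet
 facet normal -0.226 -0.115 0.967
  outer loop
   vertex 1.4 1.4 3.7
   vertex 5.0 0.2 4.4
   vertex 4.9 4.6 4.9
  endloop
 endfacet
 facet normal 0.052 -0.277 -0.960
  outer loop
   vertex 4.6 0.6 1.2
   vertex 0.5 2.6 0.4
   vertex 2.4 4.0 0.1
  endloop
 endfacet
 facet normal 0.992 0.036 -0.120
  outer loop
   vertex 4.6 0.6 1.2
   vertex 4.9 4.6 4.9
   vertex 5.0 0.2 4.4
  endloop
 endfacet
 facet normal 0.804 0.370 -0.465
  outer loop
   vertex 4.6 0.6 1.2
   vertex 2.4 4.0 0.1
   vertex 4.9 4.6 4.9
  endloop
 endfacet
 facet normal -0.629 0.194 0.753
  outer loop
   vertex 2.0 4.9 3.3
   vertex 0.2 4.5 1.9
   vertex 1.4 1.4 3.7
  endloop
 endfacet
 facet normal -0.461 0.178 0.869
  outer loop
   vertex 2.0 4.9 3.3
   vertex 1.4 1.4 3.7
   vertex 4.9 4.6 4.9
  endloop
 endfacet
 facet normal -0.003 0.963 -0.271
  outer loop
   vertex 2.0 4.9 3.3
   vertex 2.4 4.0 0.1
   vertex 0.2 4.5 1.9
  endloop
 endfacet
 facet normal 0.228 0.944 -0.237
  outer loop
   vertex 2.0 4.9 3.3
   vertex 4.9 4.6 4.9
   vertex 2.4 4.0 0.1
  endloop
 endfacet
 facet normal -0.951 -0.270 0.152
  outer loop
   vertex 0.8 2.5 2.1
   vertex 0.2 4.5 1.9
   vertex 0.5 2.6 0.4
  endloop
 endfacet
 facet normal -0.948 -0.267 0.172
  outer loop
   vertex 0.8 2.5 2.1
   vertex 1.4 1.4 3.7
   vertex 0.2 4.5 1.9
  endloop
 endfacet
 facet normal -0.943 -0.298 0.149
  outer loop
   vertex 0.8 2.5 2.1
   vertex 0.5 2.6 0.4
   vertex 1.4 1.4 3.7
  endloop
 endfacet
 facet normal -0.909 -0.404 0.101
  outer loop
   vertex 2.0 0.0 3.5
   vertex 1.4 1.4 3.7
   vertex 0.5 2.6 0.4
  endloop
 endfacet
 facet normal -0.286 -0.798 -0.531
  outer loop
   vertex 2.0 0.0 3.5
   vertex 0.5 2.6 0.4
   vertex 4.6 0.6 1.2
  endloop
 endfacet
 facet normal -0.263 -0.246 0.933
  outer loop
   vertex 2.0 0.0 3.5
   vertex 5.0 0.2 4.4
   vertex 1.4 1.4 3.7
  endloop
 endfacet
 facet normal 0.107 -0.985 -0.136
  outer loop
   vertex 2.0 0.0 3.5
   vertex 4.6 0.6 1.2
   vertex 5.0 0.2 4.4
  endloop
 endfacet
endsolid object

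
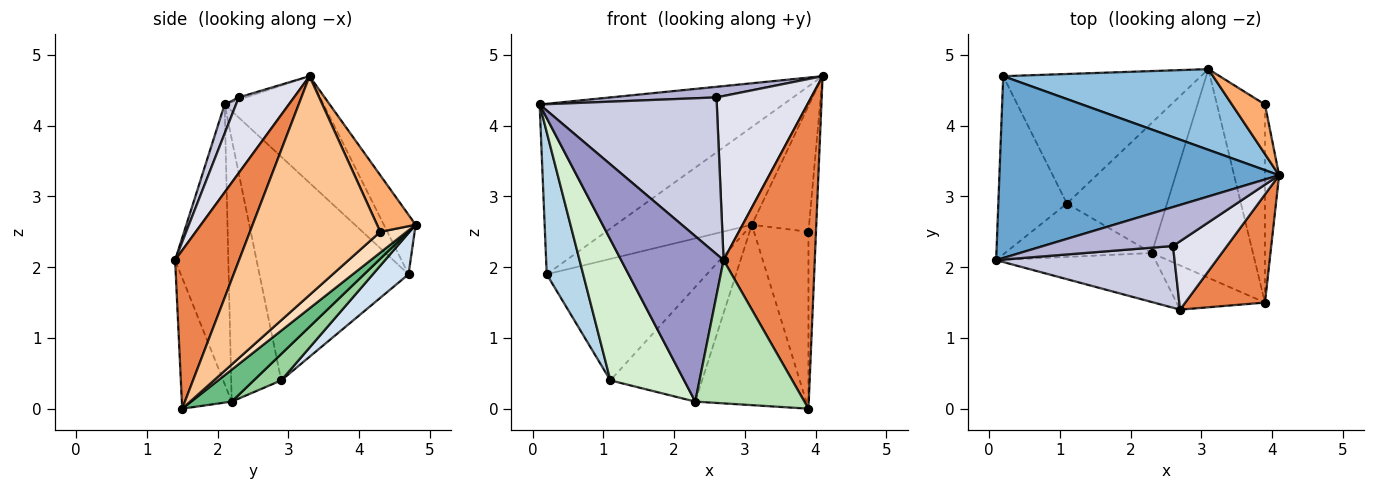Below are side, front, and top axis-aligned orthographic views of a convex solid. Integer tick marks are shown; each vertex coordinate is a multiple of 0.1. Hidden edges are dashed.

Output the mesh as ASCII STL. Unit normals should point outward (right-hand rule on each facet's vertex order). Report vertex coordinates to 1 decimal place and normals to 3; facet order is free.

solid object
 facet normal -0.268 0.659 0.703
  outer loop
   vertex 0.2 4.7 1.9
   vertex 0.1 2.1 4.3
   vertex 4.1 3.3 4.7
  endloop
 endfacet
 facet normal -0.177 0.759 0.627
  outer loop
   vertex 0.2 4.7 1.9
   vertex 4.1 3.3 4.7
   vertex 3.1 4.8 2.6
  endloop
 endfacet
 facet normal -0.931 -0.228 -0.285
  outer loop
   vertex 0.2 4.7 1.9
   vertex 1.1 2.9 0.4
   vertex 0.1 2.1 4.3
  endloop
 endfacet
 facet normal 0.151 0.676 -0.721
  outer loop
   vertex 0.2 4.7 1.9
   vertex 3.1 4.8 2.6
   vertex 1.1 2.9 0.4
  endloop
 endfacet
 facet normal 0.552 -0.787 0.278
  outer loop
   vertex 2.7 1.4 2.1
   vertex 3.9 1.5 0.0
   vertex 4.1 3.3 4.7
  endloop
 endfacet
 facet normal 0.531 0.788 0.310
  outer loop
   vertex 3.9 4.3 2.5
   vertex 3.1 4.8 2.6
   vertex 4.1 3.3 4.7
  endloop
 endfacet
 facet normal 0.996 0.058 -0.064
  outer loop
   vertex 3.9 4.3 2.5
   vertex 4.1 3.3 4.7
   vertex 3.9 1.5 0.0
  endloop
 endfacet
 facet normal 0.307 0.634 -0.710
  outer loop
   vertex 3.9 4.3 2.5
   vertex 3.9 1.5 0.0
   vertex 3.1 4.8 2.6
  endloop
 endfacet
 facet normal 0.232 0.636 -0.736
  outer loop
   vertex 2.3 2.2 0.1
   vertex 3.1 4.8 2.6
   vertex 3.9 1.5 0.0
  endloop
 endfacet
 facet normal 0.194 0.648 -0.736
  outer loop
   vertex 2.3 2.2 0.1
   vertex 1.1 2.9 0.4
   vertex 3.1 4.8 2.6
  endloop
 endfacet
 facet normal -0.400 -0.876 -0.270
  outer loop
   vertex 2.3 2.2 0.1
   vertex 3.9 1.5 0.0
   vertex 2.7 1.4 2.1
  endloop
 endfacet
 facet normal -0.535 -0.790 -0.299
  outer loop
   vertex 2.3 2.2 0.1
   vertex 0.1 2.1 4.3
   vertex 1.1 2.9 0.4
  endloop
 endfacet
 facet normal -0.446 -0.858 -0.254
  outer loop
   vertex 2.3 2.2 0.1
   vertex 2.7 1.4 2.1
   vertex 0.1 2.1 4.3
  endloop
 endfacet
 facet normal -0.018 -0.263 0.965
  outer loop
   vertex 2.6 2.3 4.4
   vertex 4.1 3.3 4.7
   vertex 0.1 2.1 4.3
  endloop
 endfacet
 facet normal 0.060 -0.929 0.366
  outer loop
   vertex 2.6 2.3 4.4
   vertex 0.1 2.1 4.3
   vertex 2.7 1.4 2.1
  endloop
 endfacet
 facet normal 0.474 -0.813 0.339
  outer loop
   vertex 2.6 2.3 4.4
   vertex 2.7 1.4 2.1
   vertex 4.1 3.3 4.7
  endloop
 endfacet
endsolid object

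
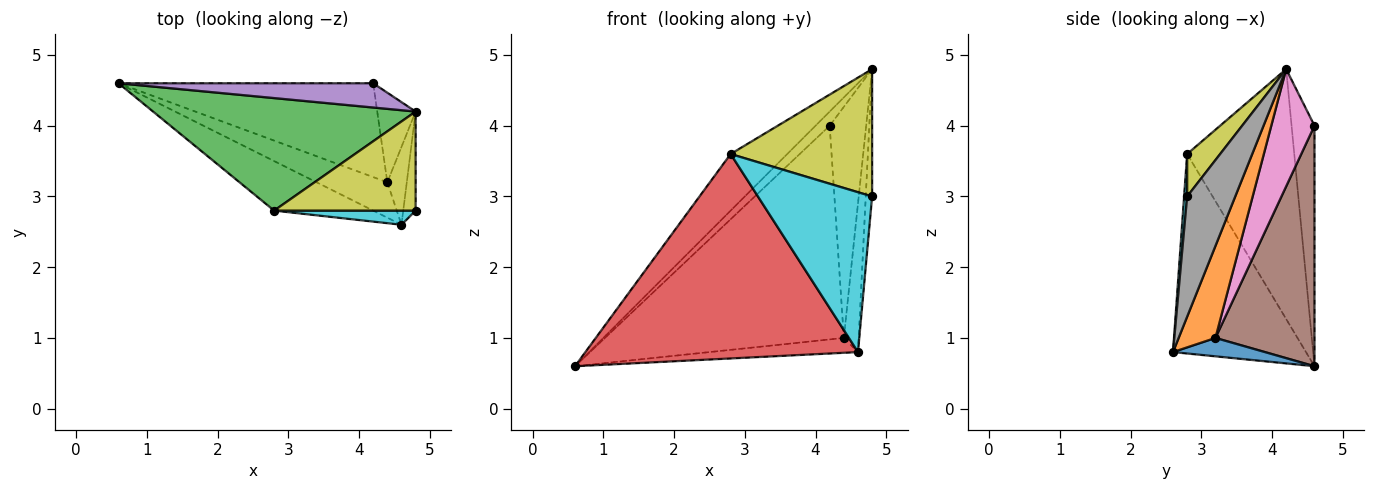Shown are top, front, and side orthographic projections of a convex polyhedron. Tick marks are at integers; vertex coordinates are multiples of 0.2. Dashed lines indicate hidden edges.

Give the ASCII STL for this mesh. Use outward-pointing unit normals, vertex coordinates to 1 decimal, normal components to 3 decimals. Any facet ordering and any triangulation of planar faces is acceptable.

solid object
 facet normal 0.233 0.377 -0.897
  outer loop
   vertex 4.4 3.2 1.0
   vertex 4.6 2.6 0.8
   vertex 0.6 4.6 0.6
  endloop
 endfacet
 facet normal 0.910 0.367 -0.192
  outer loop
   vertex 4.4 3.2 1.0
   vertex 4.8 4.2 4.8
   vertex 4.6 2.6 0.8
  endloop
 endfacet
 facet normal -0.648 0.342 0.680
  outer loop
   vertex 2.8 2.8 3.6
   vertex 4.8 4.2 4.8
   vertex 0.6 4.6 0.6
  endloop
 endfacet
 facet normal -0.428 -0.878 -0.213
  outer loop
   vertex 2.8 2.8 3.6
   vertex 0.6 4.6 0.6
   vertex 4.6 2.6 0.8
  endloop
 endfacet
 facet normal -0.632 0.390 0.669
  outer loop
   vertex 4.2 4.6 4.0
   vertex 0.6 4.6 0.6
   vertex 4.8 4.2 4.8
  endloop
 endfacet
 facet normal 0.355 0.856 -0.376
  outer loop
   vertex 4.2 4.6 4.0
   vertex 4.4 3.2 1.0
   vertex 0.6 4.6 0.6
  endloop
 endfacet
 facet normal 0.741 0.626 -0.243
  outer loop
   vertex 4.2 4.6 4.0
   vertex 4.8 4.2 4.8
   vertex 4.4 3.2 1.0
  endloop
 endfacet
 facet normal 0.986 0.131 -0.102
  outer loop
   vertex 4.8 2.8 3.0
   vertex 4.6 2.6 0.8
   vertex 4.8 4.2 4.8
  endloop
 endfacet
 facet normal 0.181 -0.776 0.604
  outer loop
   vertex 4.8 2.8 3.0
   vertex 4.8 4.2 4.8
   vertex 2.8 2.8 3.6
  endloop
 endfacet
 facet normal 0.026 -0.996 0.088
  outer loop
   vertex 4.8 2.8 3.0
   vertex 2.8 2.8 3.6
   vertex 4.6 2.6 0.8
  endloop
 endfacet
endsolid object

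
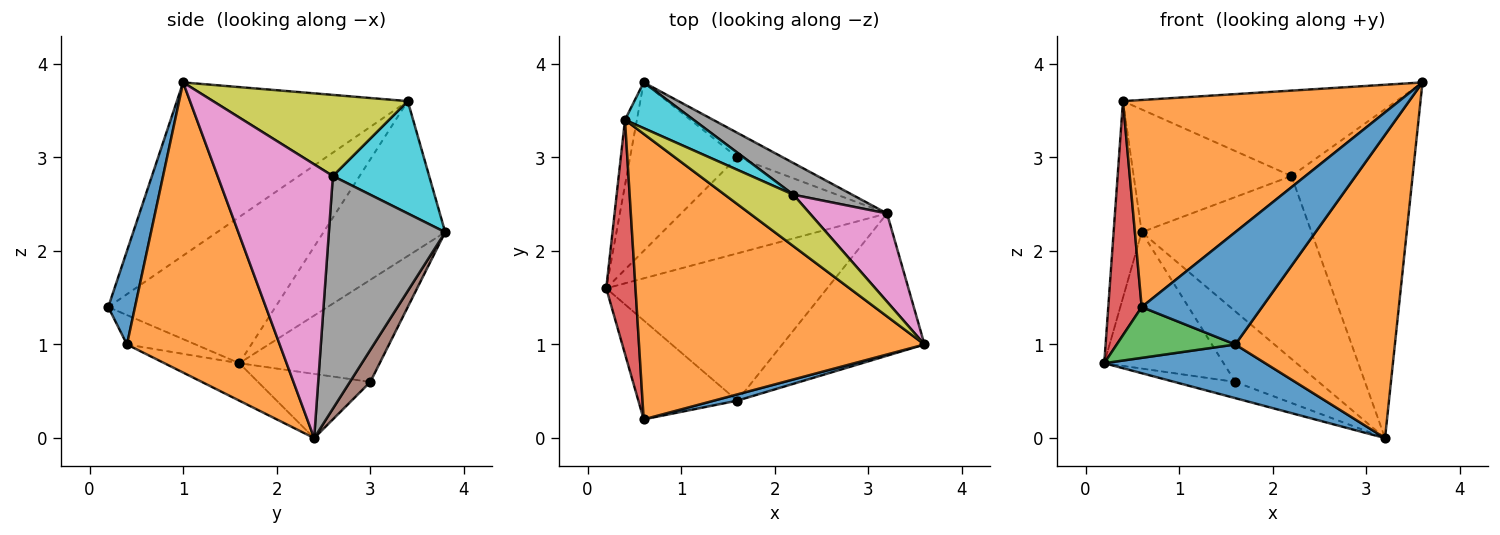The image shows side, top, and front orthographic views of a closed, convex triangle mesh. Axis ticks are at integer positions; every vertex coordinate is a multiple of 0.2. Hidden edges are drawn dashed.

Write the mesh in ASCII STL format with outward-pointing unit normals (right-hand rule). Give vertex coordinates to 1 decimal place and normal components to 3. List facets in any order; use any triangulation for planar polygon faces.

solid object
 facet normal -0.157 -0.338 -0.928
  outer loop
   vertex 1.6 0.4 1.0
   vertex 0.2 1.6 0.8
   vertex 3.2 2.4 0.0
  endloop
 endfacet
 facet normal 0.655 -0.684 -0.321
  outer loop
   vertex 1.6 0.4 1.0
   vertex 3.2 2.4 0.0
   vertex 3.6 1.0 3.8
  endloop
 endfacet
 facet normal -0.972 0.224 -0.075
  outer loop
   vertex 0.4 3.4 3.6
   vertex 0.6 3.8 2.2
   vertex 0.2 1.6 0.8
  endloop
 endfacet
 facet normal -0.595 0.506 -0.625
  outer loop
   vertex 1.6 3.0 0.6
   vertex 0.2 1.6 0.8
   vertex 0.6 3.8 2.2
  endloop
 endfacet
 facet normal -0.294 0.159 -0.943
  outer loop
   vertex 1.6 3.0 0.6
   vertex 3.2 2.4 0.0
   vertex 0.2 1.6 0.8
  endloop
 endfacet
 facet normal 0.225 0.920 -0.319
  outer loop
   vertex 1.6 3.0 0.6
   vertex 0.6 3.8 2.2
   vertex 3.2 2.4 0.0
  endloop
 endfacet
 facet normal 0.677 0.711 0.191
  outer loop
   vertex 2.2 2.6 2.8
   vertex 3.6 1.0 3.8
   vertex 3.2 2.4 0.0
  endloop
 endfacet
 facet normal 0.559 0.817 0.141
  outer loop
   vertex 2.2 2.6 2.8
   vertex 3.2 2.4 0.0
   vertex 0.6 3.8 2.2
  endloop
 endfacet
 facet normal 0.521 0.731 0.441
  outer loop
   vertex 2.2 2.6 2.8
   vertex 0.4 3.4 3.6
   vertex 3.6 1.0 3.8
  endloop
 endfacet
 facet normal 0.496 0.813 0.303
  outer loop
   vertex 2.2 2.6 2.8
   vertex 0.6 3.8 2.2
   vertex 0.4 3.4 3.6
  endloop
 endfacet
 facet normal 0.217 -0.975 0.054
  outer loop
   vertex 0.6 0.2 1.4
   vertex 1.6 0.4 1.0
   vertex 3.6 1.0 3.8
  endloop
 endfacet
 facet normal -0.441 -0.527 0.727
  outer loop
   vertex 0.6 0.2 1.4
   vertex 3.6 1.0 3.8
   vertex 0.4 3.4 3.6
  endloop
 endfacet
 facet normal -0.256 -0.442 -0.860
  outer loop
   vertex 0.6 0.2 1.4
   vertex 0.2 1.6 0.8
   vertex 1.6 0.4 1.0
  endloop
 endfacet
 facet normal -0.962 -0.192 0.192
  outer loop
   vertex 0.6 0.2 1.4
   vertex 0.4 3.4 3.6
   vertex 0.2 1.6 0.8
  endloop
 endfacet
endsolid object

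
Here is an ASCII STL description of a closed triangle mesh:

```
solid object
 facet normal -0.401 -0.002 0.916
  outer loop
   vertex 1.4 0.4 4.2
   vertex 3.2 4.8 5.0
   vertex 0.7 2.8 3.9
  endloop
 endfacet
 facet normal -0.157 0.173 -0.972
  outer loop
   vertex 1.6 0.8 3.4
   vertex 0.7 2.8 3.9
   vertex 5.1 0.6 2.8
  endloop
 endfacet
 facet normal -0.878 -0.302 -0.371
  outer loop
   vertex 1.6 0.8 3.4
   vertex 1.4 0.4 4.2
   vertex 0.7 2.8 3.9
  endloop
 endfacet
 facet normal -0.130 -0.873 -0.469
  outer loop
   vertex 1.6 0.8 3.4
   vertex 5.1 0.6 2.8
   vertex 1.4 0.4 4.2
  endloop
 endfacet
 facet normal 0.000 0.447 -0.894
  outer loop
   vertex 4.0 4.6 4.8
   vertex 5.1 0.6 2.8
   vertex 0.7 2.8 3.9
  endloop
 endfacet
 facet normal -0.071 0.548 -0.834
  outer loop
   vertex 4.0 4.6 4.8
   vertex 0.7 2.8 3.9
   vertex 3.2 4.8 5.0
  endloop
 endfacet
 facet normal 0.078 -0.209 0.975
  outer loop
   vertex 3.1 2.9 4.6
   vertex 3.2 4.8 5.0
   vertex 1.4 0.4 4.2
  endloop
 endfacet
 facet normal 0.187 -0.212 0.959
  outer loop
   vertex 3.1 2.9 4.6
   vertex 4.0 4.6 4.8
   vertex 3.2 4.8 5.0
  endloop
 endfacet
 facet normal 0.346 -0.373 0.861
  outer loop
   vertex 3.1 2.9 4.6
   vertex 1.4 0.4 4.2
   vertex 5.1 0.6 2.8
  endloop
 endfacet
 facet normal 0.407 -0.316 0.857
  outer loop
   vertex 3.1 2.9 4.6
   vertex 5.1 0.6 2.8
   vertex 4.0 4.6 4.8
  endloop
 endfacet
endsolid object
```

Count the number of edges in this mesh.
15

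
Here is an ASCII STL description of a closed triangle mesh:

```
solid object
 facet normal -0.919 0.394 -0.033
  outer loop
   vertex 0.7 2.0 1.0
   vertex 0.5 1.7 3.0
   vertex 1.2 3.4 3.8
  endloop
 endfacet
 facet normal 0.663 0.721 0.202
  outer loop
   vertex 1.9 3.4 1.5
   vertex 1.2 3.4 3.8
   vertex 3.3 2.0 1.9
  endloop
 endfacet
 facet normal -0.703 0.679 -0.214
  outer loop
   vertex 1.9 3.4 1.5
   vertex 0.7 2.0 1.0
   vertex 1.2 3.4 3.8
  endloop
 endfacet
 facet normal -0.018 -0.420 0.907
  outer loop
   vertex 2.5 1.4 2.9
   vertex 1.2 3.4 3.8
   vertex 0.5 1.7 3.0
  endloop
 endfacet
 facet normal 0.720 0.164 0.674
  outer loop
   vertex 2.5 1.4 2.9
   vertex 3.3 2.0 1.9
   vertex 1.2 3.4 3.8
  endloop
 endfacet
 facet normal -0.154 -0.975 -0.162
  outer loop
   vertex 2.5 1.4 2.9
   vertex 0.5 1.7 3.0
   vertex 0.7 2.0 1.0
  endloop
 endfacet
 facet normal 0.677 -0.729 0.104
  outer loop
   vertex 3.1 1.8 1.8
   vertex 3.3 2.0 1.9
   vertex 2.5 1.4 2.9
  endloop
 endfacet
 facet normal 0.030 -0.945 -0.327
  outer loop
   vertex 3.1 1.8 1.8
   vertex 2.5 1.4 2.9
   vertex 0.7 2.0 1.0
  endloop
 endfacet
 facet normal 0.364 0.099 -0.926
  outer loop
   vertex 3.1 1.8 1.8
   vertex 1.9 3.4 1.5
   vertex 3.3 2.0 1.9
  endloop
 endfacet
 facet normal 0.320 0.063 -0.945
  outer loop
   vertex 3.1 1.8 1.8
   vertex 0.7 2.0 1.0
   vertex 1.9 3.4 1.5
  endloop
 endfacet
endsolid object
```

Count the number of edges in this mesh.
15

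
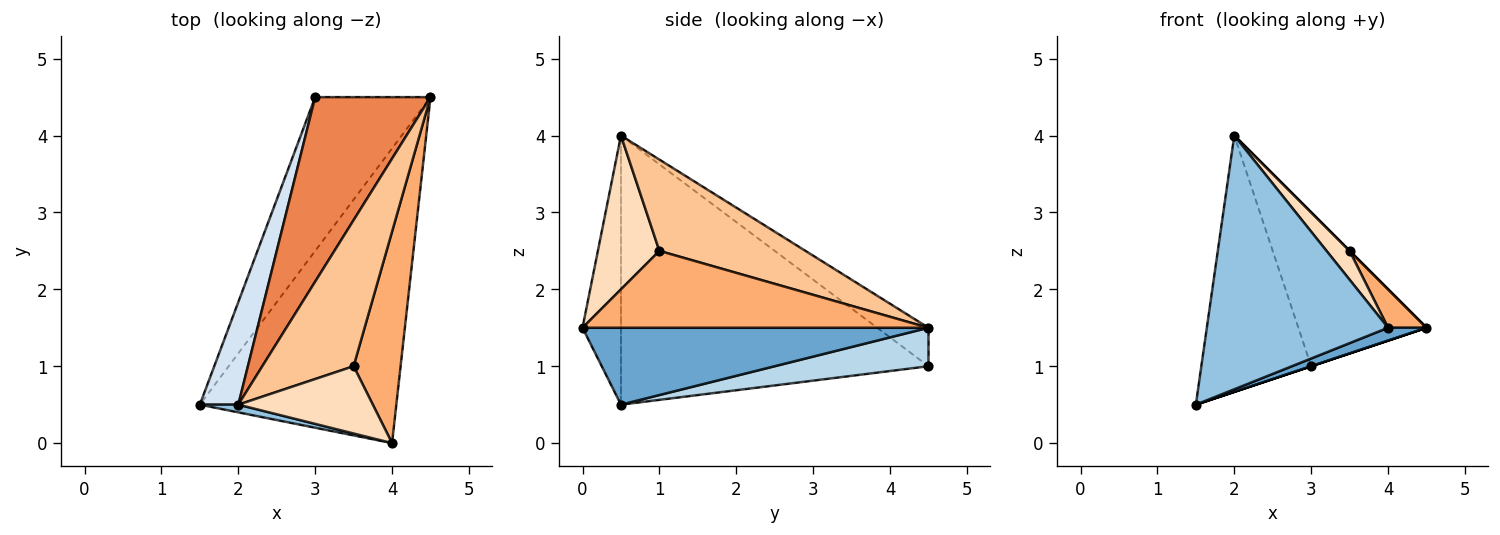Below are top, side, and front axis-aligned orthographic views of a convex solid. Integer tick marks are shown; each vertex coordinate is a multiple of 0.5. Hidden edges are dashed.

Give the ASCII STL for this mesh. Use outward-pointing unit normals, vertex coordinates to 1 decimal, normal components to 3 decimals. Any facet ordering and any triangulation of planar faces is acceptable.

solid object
 facet normal 0.364 -0.040 -0.930
  outer loop
   vertex 4.0 0.0 1.5
   vertex 1.5 0.5 0.5
   vertex 4.5 4.5 1.5
  endloop
 endfacet
 facet normal -0.207 -0.978 0.030
  outer loop
   vertex 2.0 0.5 4.0
   vertex 1.5 0.5 0.5
   vertex 4.0 0.0 1.5
  endloop
 endfacet
 facet normal 0.316 0.000 -0.949
  outer loop
   vertex 3.0 4.5 1.0
   vertex 4.5 4.5 1.5
   vertex 1.5 0.5 0.5
  endloop
 endfacet
 facet normal -0.933 0.333 0.133
  outer loop
   vertex 3.0 4.5 1.0
   vertex 1.5 0.5 0.5
   vertex 2.0 0.5 4.0
  endloop
 endfacet
 facet normal -0.248 0.620 0.744
  outer loop
   vertex 3.0 4.5 1.0
   vertex 2.0 0.5 4.0
   vertex 4.5 4.5 1.5
  endloop
 endfacet
 facet normal 0.849 -0.094 0.519
  outer loop
   vertex 3.5 1.0 2.5
   vertex 4.0 0.0 1.5
   vertex 4.5 4.5 1.5
  endloop
 endfacet
 facet normal 0.707 0.000 0.707
  outer loop
   vertex 3.5 1.0 2.5
   vertex 4.5 4.5 1.5
   vertex 2.0 0.5 4.0
  endloop
 endfacet
 facet normal 0.724 -0.272 0.634
  outer loop
   vertex 3.5 1.0 2.5
   vertex 2.0 0.5 4.0
   vertex 4.0 0.0 1.5
  endloop
 endfacet
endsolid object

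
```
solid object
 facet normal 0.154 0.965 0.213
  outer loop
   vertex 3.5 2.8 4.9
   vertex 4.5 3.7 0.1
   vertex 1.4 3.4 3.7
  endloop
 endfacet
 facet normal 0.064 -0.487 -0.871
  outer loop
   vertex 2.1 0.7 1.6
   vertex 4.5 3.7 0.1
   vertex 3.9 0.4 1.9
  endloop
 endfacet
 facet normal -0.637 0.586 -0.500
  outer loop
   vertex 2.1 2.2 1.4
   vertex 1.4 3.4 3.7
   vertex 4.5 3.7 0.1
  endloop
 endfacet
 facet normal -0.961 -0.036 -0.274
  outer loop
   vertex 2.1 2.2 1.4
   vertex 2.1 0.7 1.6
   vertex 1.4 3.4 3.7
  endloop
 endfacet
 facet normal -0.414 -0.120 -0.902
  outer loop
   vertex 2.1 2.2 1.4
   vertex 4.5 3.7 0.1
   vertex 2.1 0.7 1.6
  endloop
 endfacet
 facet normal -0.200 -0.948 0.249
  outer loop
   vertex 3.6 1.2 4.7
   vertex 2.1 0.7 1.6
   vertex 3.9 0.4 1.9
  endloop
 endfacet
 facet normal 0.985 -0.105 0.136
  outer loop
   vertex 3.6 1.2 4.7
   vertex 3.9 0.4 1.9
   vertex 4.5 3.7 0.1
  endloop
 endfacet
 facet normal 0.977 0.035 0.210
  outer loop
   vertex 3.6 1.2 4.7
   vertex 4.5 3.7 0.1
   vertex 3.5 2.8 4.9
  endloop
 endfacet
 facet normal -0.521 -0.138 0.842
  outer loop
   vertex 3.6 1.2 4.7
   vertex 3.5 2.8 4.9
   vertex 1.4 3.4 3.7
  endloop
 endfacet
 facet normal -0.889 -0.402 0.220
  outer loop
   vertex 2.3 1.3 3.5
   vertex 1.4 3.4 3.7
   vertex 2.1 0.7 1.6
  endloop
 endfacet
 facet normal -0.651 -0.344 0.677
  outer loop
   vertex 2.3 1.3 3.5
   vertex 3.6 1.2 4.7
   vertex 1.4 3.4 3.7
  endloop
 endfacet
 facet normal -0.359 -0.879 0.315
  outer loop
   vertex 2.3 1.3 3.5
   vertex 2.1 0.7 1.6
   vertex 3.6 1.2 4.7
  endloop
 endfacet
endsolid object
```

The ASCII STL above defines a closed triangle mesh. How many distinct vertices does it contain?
8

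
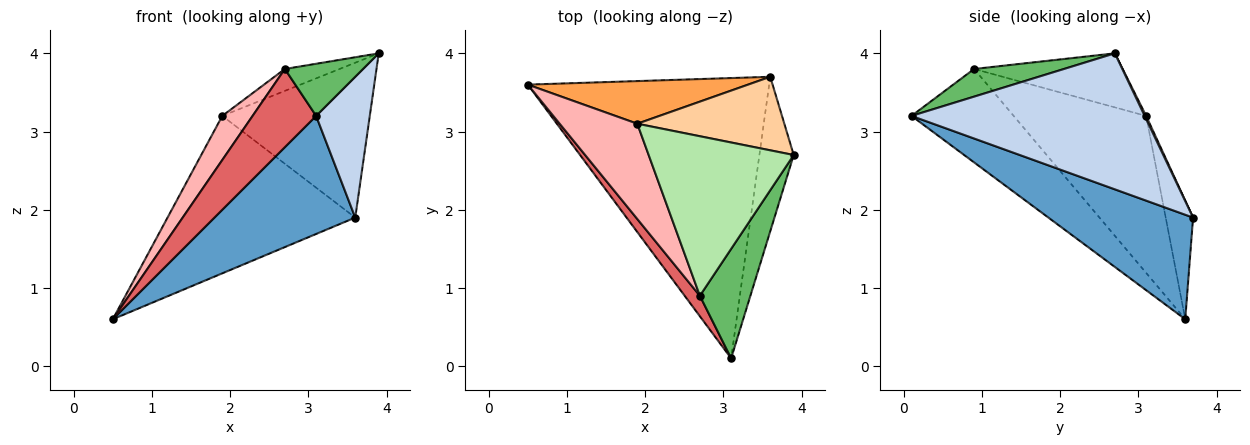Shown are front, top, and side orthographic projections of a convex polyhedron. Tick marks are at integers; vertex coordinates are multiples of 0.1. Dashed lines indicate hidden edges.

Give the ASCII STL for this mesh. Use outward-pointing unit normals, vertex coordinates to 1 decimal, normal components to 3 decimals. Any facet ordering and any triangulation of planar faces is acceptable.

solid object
 facet normal 0.371 -0.361 -0.856
  outer loop
   vertex 3.6 3.7 1.9
   vertex 3.1 0.1 3.2
   vertex 0.5 3.6 0.6
  endloop
 endfacet
 facet normal 0.946 -0.218 -0.239
  outer loop
   vertex 3.6 3.7 1.9
   vertex 3.9 2.7 4.0
   vertex 3.1 0.1 3.2
  endloop
 endfacet
 facet normal -0.139 0.956 0.259
  outer loop
   vertex 1.9 3.1 3.2
   vertex 3.6 3.7 1.9
   vertex 0.5 3.6 0.6
  endloop
 endfacet
 facet normal 0.009 0.903 0.429
  outer loop
   vertex 1.9 3.1 3.2
   vertex 3.9 2.7 4.0
   vertex 3.6 3.7 1.9
  endloop
 endfacet
 facet normal 0.443 -0.385 0.809
  outer loop
   vertex 2.7 0.9 3.8
   vertex 3.1 0.1 3.2
   vertex 3.9 2.7 4.0
  endloop
 endfacet
 facet normal -0.346 0.128 0.929
  outer loop
   vertex 2.7 0.9 3.8
   vertex 3.9 2.7 4.0
   vertex 1.9 3.1 3.2
  endloop
 endfacet
 facet normal -0.841 -0.523 0.137
  outer loop
   vertex 2.7 0.9 3.8
   vertex 0.5 3.6 0.6
   vertex 3.1 0.1 3.2
  endloop
 endfacet
 facet normal -0.878 -0.201 0.434
  outer loop
   vertex 2.7 0.9 3.8
   vertex 1.9 3.1 3.2
   vertex 0.5 3.6 0.6
  endloop
 endfacet
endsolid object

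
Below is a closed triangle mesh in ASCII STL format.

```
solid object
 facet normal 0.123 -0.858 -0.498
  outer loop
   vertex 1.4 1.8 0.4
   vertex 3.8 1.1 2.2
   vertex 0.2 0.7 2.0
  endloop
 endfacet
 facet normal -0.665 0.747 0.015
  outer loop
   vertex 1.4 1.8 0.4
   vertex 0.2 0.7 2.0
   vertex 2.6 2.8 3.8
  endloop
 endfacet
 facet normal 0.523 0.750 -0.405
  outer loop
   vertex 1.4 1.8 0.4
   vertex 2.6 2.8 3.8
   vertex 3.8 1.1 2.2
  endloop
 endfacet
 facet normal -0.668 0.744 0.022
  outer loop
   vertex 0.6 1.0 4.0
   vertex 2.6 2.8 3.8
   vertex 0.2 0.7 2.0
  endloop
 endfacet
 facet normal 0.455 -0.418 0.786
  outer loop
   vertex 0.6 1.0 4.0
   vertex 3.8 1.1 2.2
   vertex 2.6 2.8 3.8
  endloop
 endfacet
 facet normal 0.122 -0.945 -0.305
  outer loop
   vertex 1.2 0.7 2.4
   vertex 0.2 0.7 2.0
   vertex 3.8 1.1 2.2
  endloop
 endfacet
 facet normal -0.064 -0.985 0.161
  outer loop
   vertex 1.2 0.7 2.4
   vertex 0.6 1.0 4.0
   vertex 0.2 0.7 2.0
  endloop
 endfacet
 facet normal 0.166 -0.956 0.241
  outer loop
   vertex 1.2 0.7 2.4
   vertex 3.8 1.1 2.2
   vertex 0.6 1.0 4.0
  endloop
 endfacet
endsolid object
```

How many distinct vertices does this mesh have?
6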